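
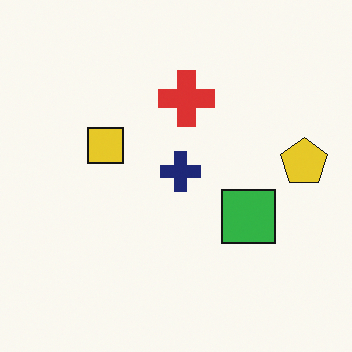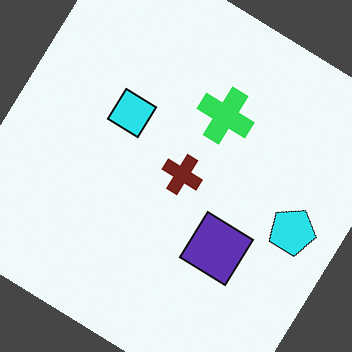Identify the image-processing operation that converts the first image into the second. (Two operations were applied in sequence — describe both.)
The image was hue-shifted by a moderate amount, then rotated clockwise by a large amount — several tens of degrees.

Every shape's color has rotated by the same amount around the hue wheel — a uniform hue shift. Every shape is tilted by the same angle and the image corners show triangular fill wedges — a whole-image rotation by a non-right angle.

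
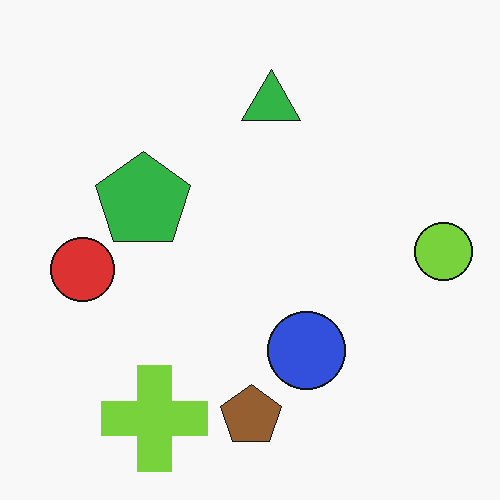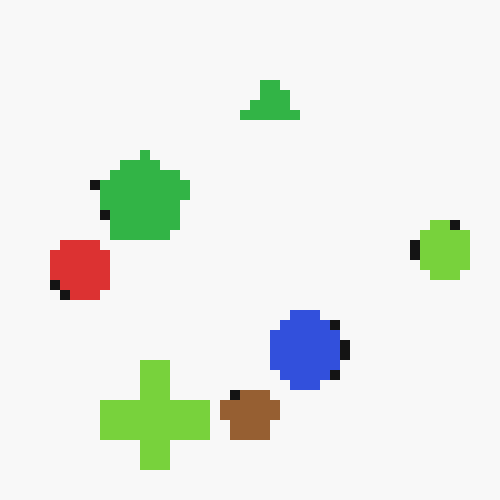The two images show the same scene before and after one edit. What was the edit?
It was heavily pixelated into large blocks.

Shapes are reduced to large square blocks; fine edges and outlines are lost — a downscale-then-upscale (mosaic) effect.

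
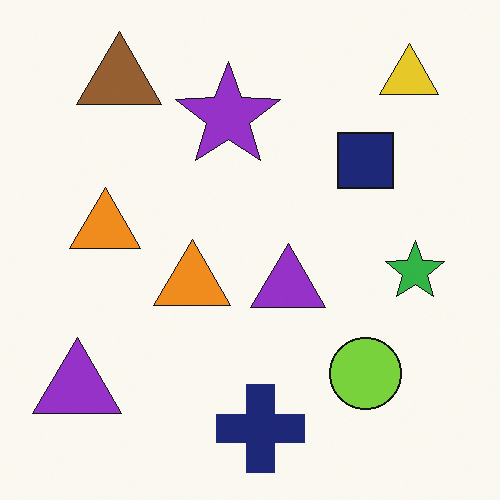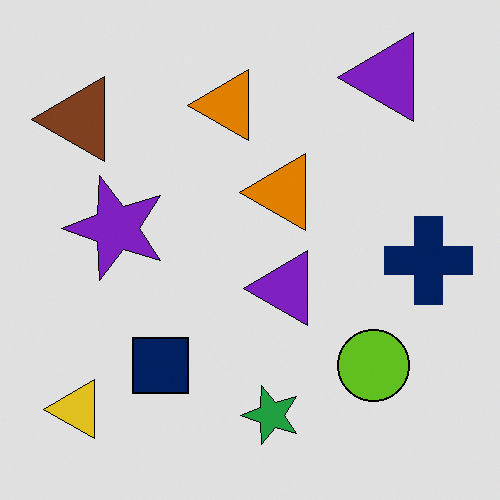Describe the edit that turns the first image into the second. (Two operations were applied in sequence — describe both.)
The transformation is: transposed (reflected across the top-left ↔ bottom-right diagonal), then moderately posterized.

Shapes have swapped their row and column positions — what was in the top-right is now in the bottom-left — a diagonal reflection. Each flat color has snapped to a coarser quantized level — most visibly, the near-white background has dropped to a flat grey.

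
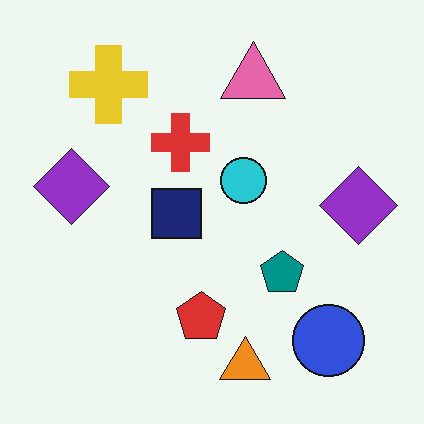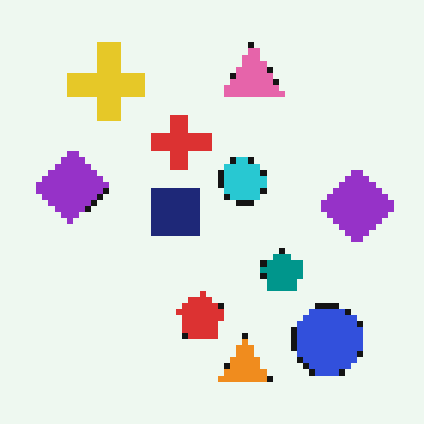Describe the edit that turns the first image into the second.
The second image is the first moderately pixelated.

Shapes are reduced to large square blocks; fine edges and outlines are lost — a downscale-then-upscale (mosaic) effect.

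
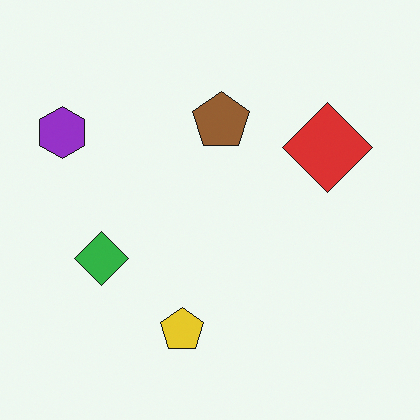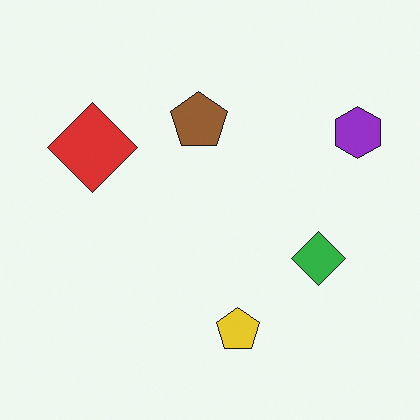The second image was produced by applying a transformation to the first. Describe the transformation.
It was flipped horizontally (left ↔ right).

The purple hexagon is in the top-left of the first image and the top-right of the second — shapes on opposite sides of the vertical midline have swapped in a mirror flip.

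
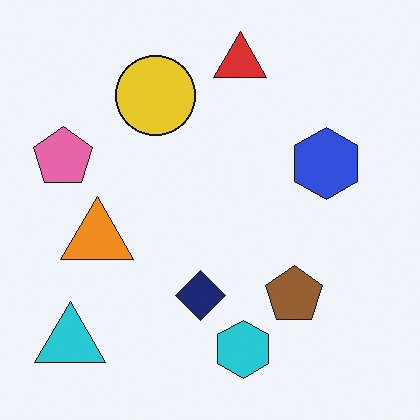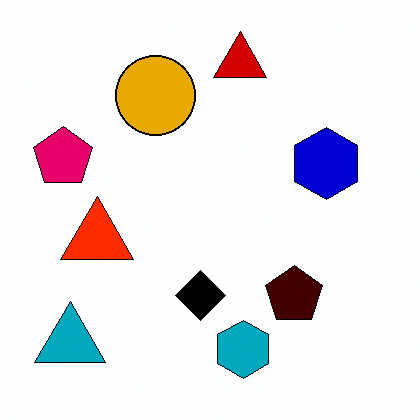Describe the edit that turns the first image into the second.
The image was boosted in contrast.

Tones are pushed away from mid-grey across the whole image — a global contrast change.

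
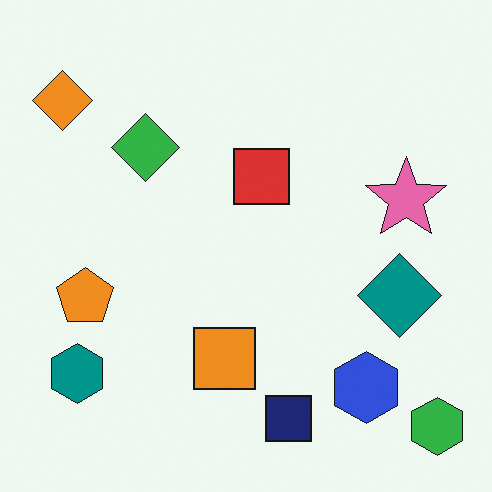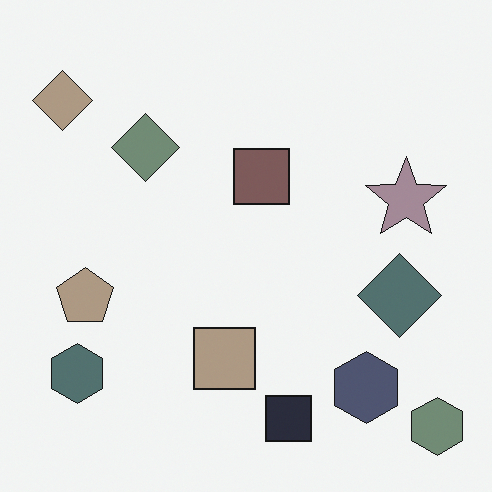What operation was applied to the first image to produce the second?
This is the original image heavily desaturated.

All colors are more muted and greyish — a global saturation change.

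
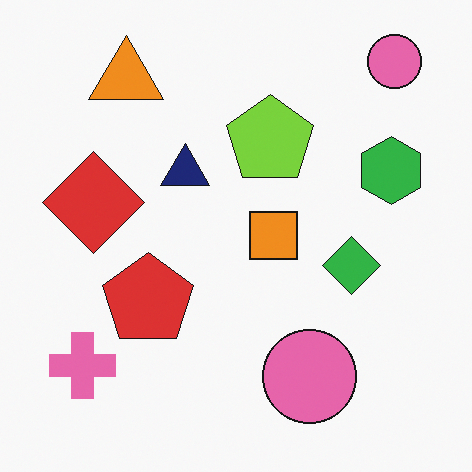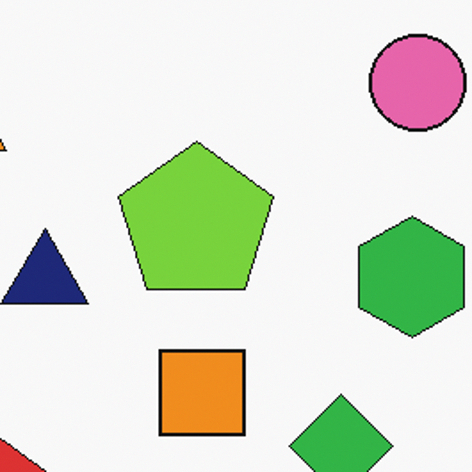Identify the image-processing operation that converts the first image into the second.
The transformation is: cropped tightly and scaled back up.

The visible shapes are larger and the field of view is narrower; shapes near the original edges may be partly or wholly outside the frame — a crop-and-rescale.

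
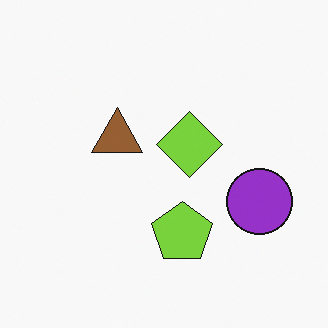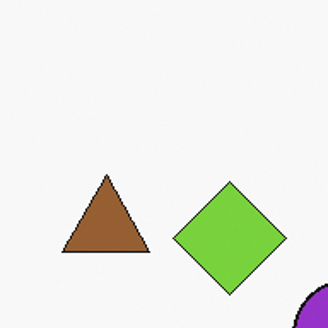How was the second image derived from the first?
Cropped to a noticeably smaller region and rescaled.

The visible shapes are larger and the field of view is narrower; shapes near the original edges may be partly or wholly outside the frame — a crop-and-rescale.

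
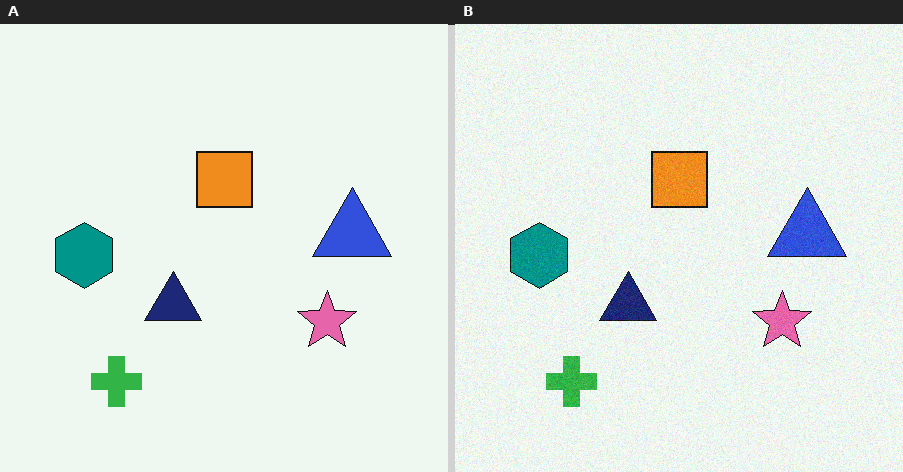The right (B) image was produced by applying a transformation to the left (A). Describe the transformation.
The transformation is: degraded with light additive noise.

Random speckle covers the whole image, including the flat background.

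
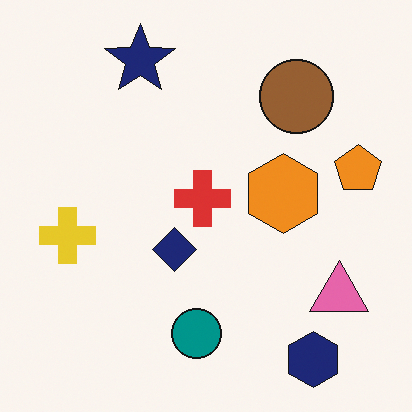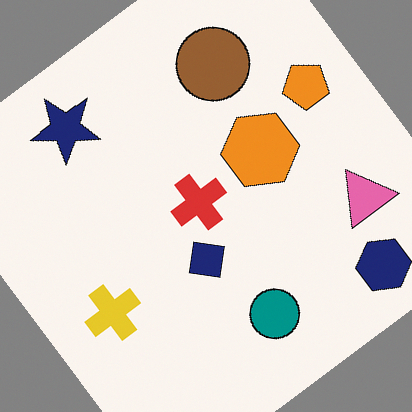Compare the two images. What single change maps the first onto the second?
This is the original image rotated counter-clockwise by a large amount — several tens of degrees.

Every shape is tilted by the same angle and the image corners show triangular fill wedges — a whole-image rotation by a non-right angle.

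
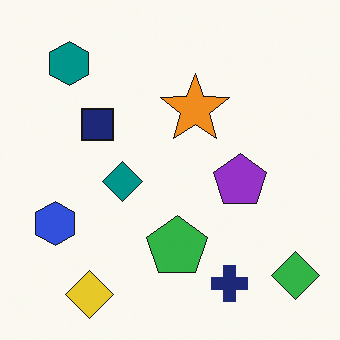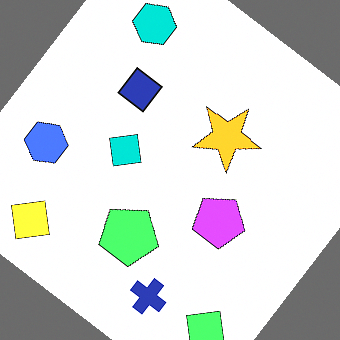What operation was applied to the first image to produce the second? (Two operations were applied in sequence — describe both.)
The image was rotated clockwise by a large amount — several tens of degrees, then substantially brightened.

Every shape is tilted by the same angle and the image corners show triangular fill wedges — a whole-image rotation by a non-right angle. Every pixel — background and shapes alike — is uniformly brightened.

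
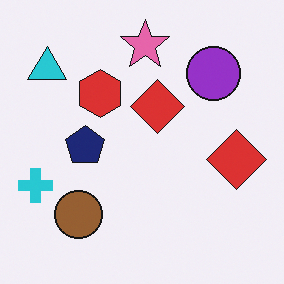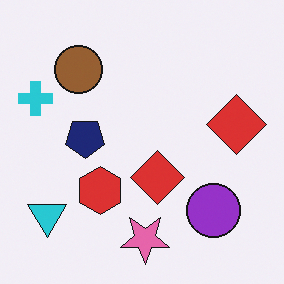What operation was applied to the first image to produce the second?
It was flipped vertically (top ↔ bottom).

The pink star is in the top of the first image and the bottom of the second — shapes on opposite sides of the horizontal midline have swapped in a mirror flip.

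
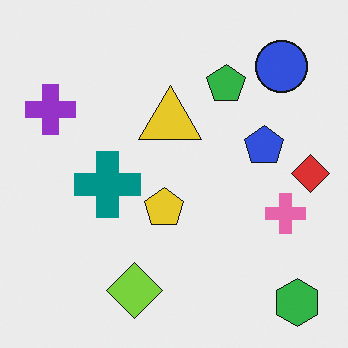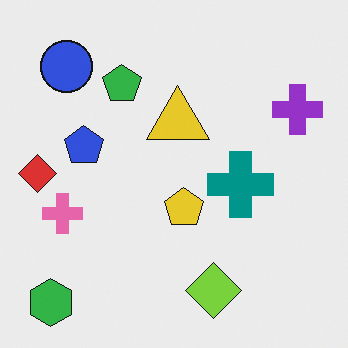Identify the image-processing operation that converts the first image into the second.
The second image is the first flipped horizontally (left ↔ right).

The red diamond is in the right of the first image and the left of the second — shapes on opposite sides of the vertical midline have swapped in a mirror flip.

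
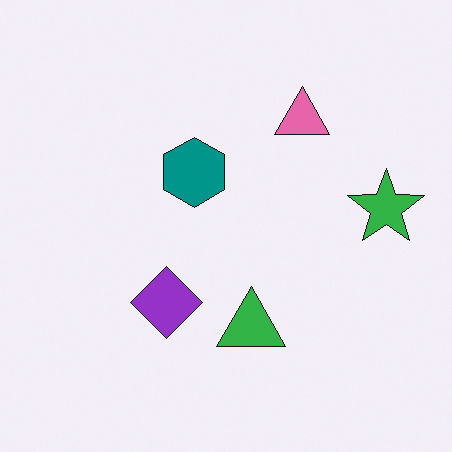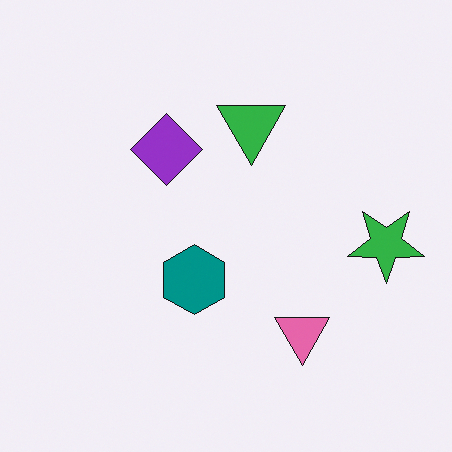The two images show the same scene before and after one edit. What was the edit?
Flipped vertically (top ↔ bottom).

The pink triangle is in the top-right of the first image and the bottom-right of the second — shapes on opposite sides of the horizontal midline have swapped in a mirror flip.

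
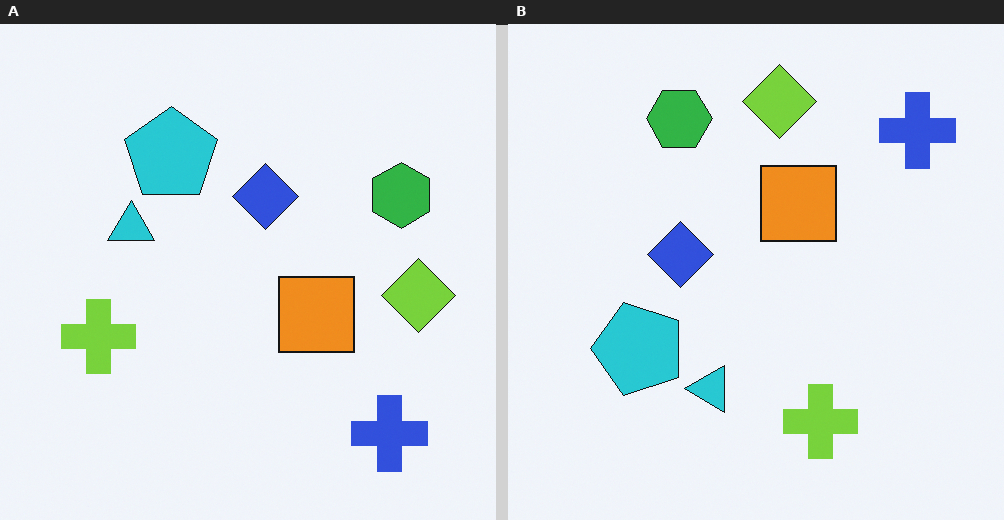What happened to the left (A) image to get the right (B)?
The transformation is: rotated 90° counter-clockwise.

The blue cross sits in the bottom-right of the left (A) image and the top-right of the right (B) — consistent with a whole-image 90° counter-clockwise rotation.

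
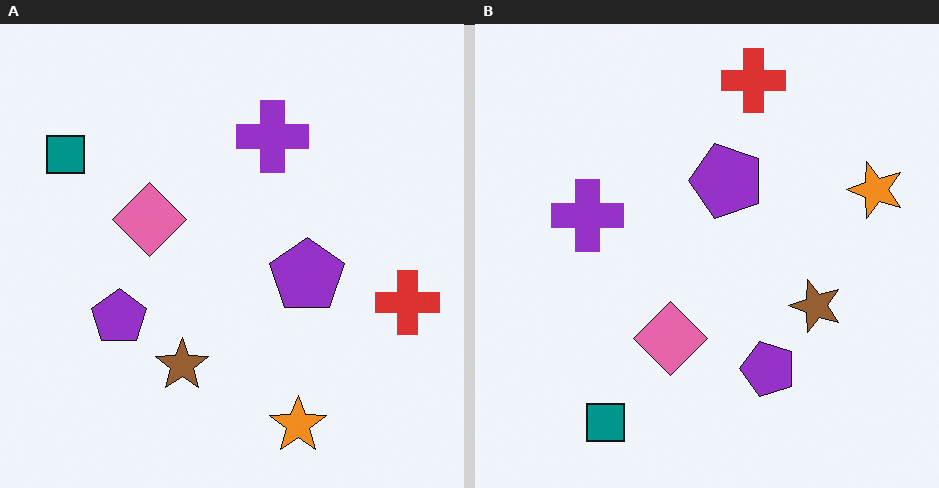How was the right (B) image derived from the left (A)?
The image was rotated 90° counter-clockwise.

The teal square sits in the top-left of the left (A) image and the bottom-left of the right (B) — consistent with a whole-image 90° counter-clockwise rotation.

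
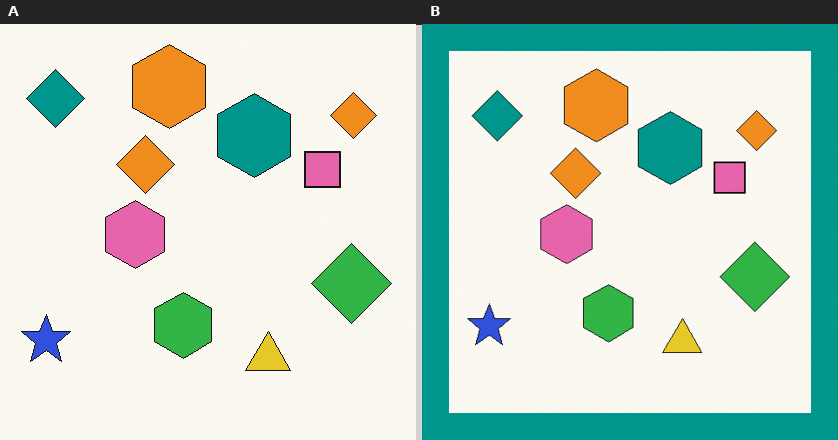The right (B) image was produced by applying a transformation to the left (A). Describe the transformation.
The right (B) image is the left (A) framed with a teal border.

A solid teal frame runs around the edge of the right (B) image, with the content slightly shrunk inside it.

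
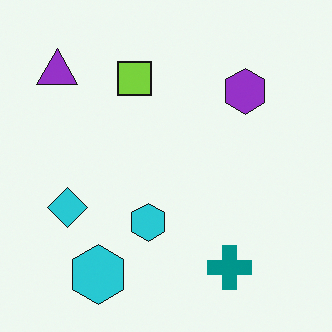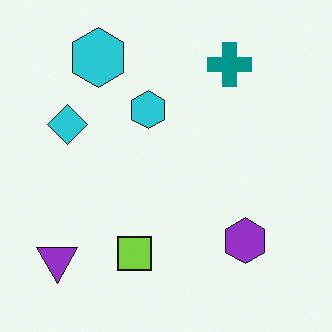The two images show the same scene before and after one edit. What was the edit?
The transformation is: flipped vertically (top ↔ bottom).

The teal cross is in the bottom-right of the first image and the top-right of the second — shapes on opposite sides of the horizontal midline have swapped in a mirror flip.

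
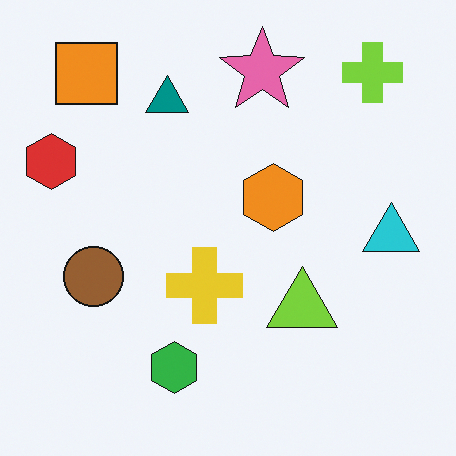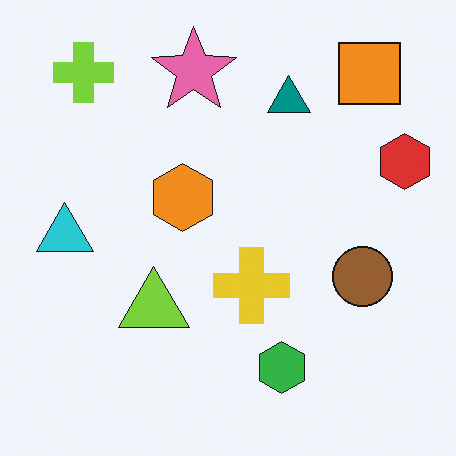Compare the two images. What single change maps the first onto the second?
The image was flipped horizontally (left ↔ right).

The red hexagon is in the left of the first image and the right of the second — shapes on opposite sides of the vertical midline have swapped in a mirror flip.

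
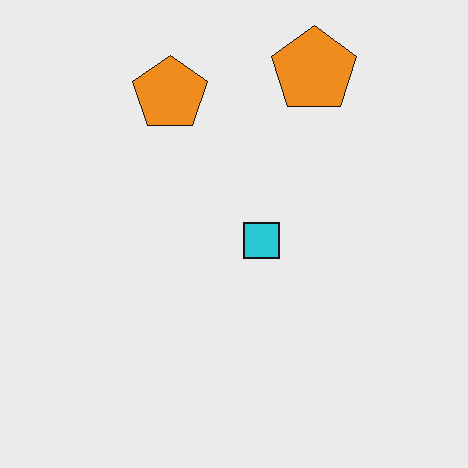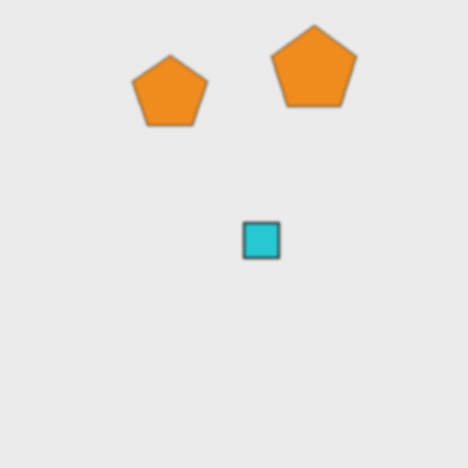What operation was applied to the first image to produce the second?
It was lightly blurred.

Shape edges and outlines are uniformly softened across the whole image.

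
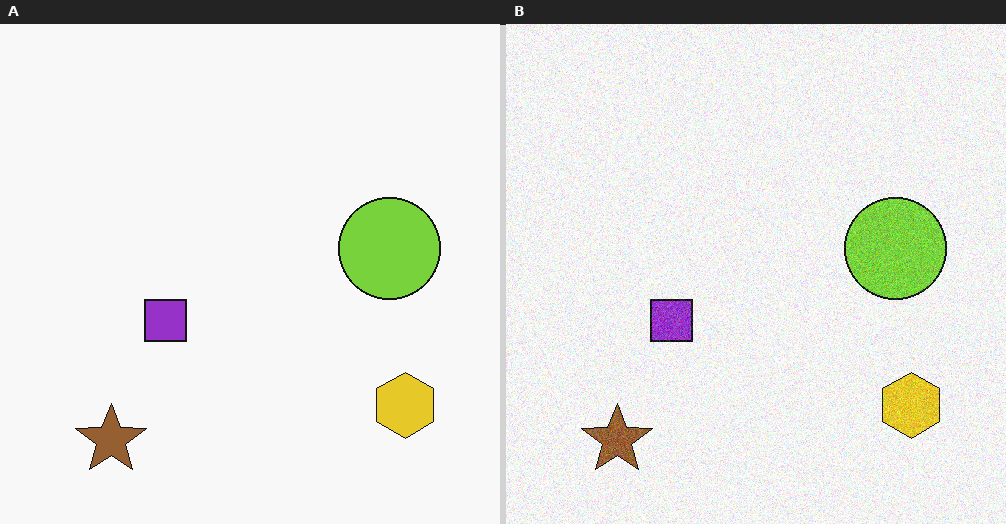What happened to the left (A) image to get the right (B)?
The right (B) image is the left (A) degraded with visible gaussian noise.

Random speckle covers the whole image, including the flat background.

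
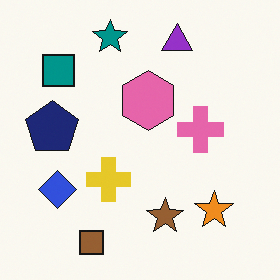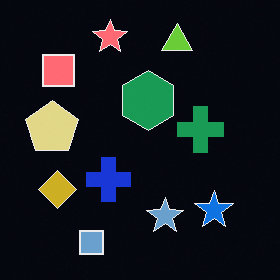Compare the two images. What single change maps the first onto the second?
It was color-inverted (negative).

The light background has become dark and every shape's color is its complement — a photographic negative.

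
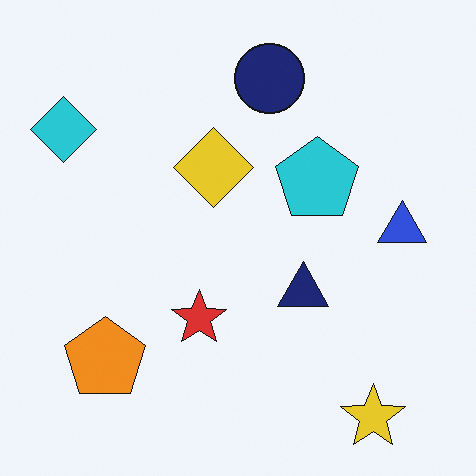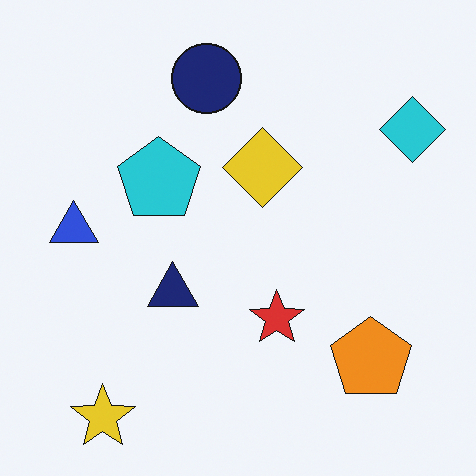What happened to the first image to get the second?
The image was flipped horizontally (left ↔ right).

The cyan diamond is in the top-left of the first image and the top-right of the second — shapes on opposite sides of the vertical midline have swapped in a mirror flip.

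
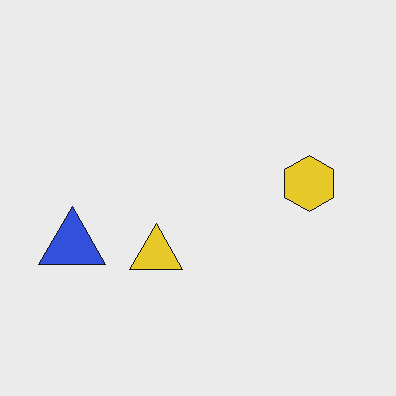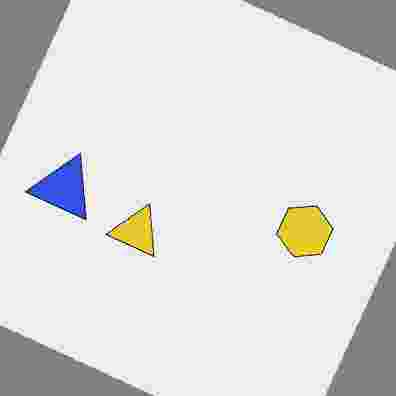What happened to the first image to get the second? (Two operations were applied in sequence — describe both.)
The second image is the first rotated clockwise by a clearly visible amount, then degraded with heavy JPEG compression.

Every shape is tilted by the same angle and the image corners show triangular fill wedges — a whole-image rotation by a non-right angle. Blocky 8×8 compression artifacts appear around shape edges and the flat background shows ringing — characteristic JPEG degradation.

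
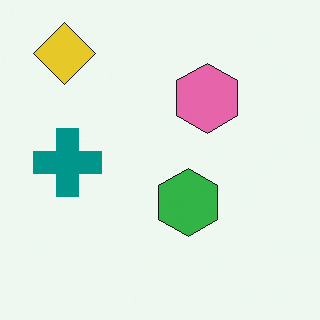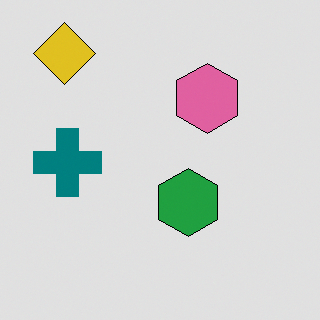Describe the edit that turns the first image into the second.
The transformation is: posterized to a reduced palette.

Each flat color has snapped to a coarser quantized level — most visibly, the near-white background has dropped to a flat grey.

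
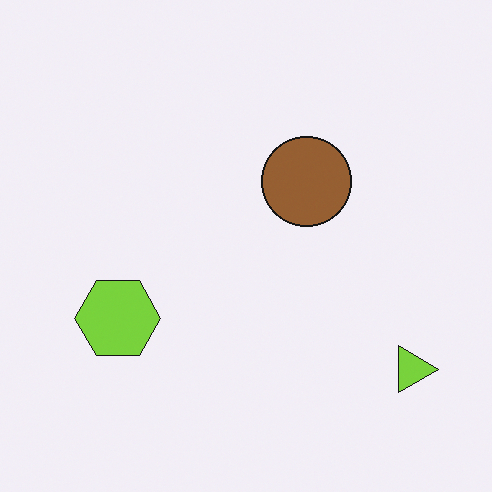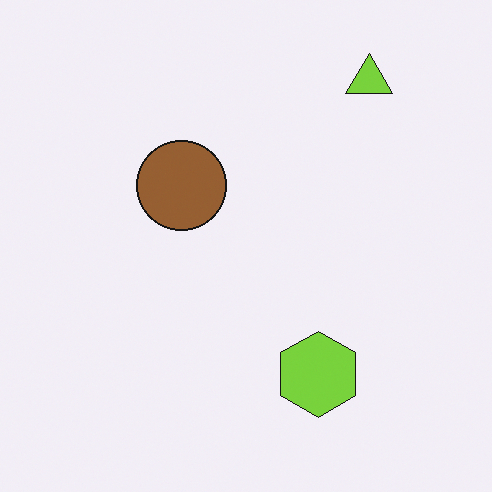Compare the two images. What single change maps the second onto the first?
The image was rotated 90° clockwise.

The lime triangle sits in the top-right of the second image and the bottom-right of the first — consistent with a whole-image 90° clockwise rotation.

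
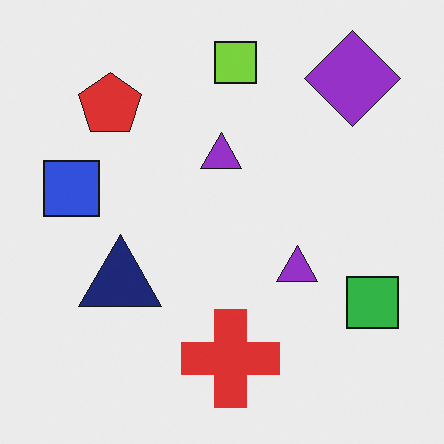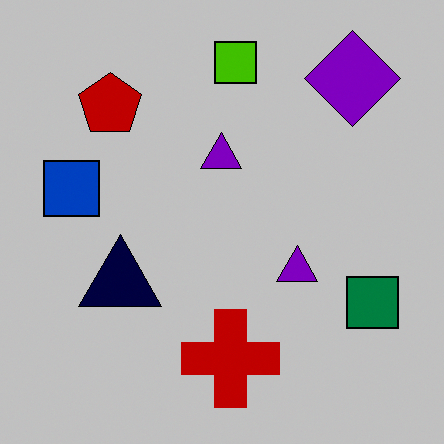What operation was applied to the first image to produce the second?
Aggressively posterized.

Each flat color has snapped to a coarser quantized level — most visibly, the near-white background has dropped to a flat grey.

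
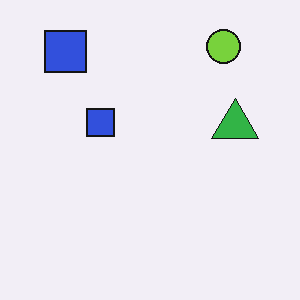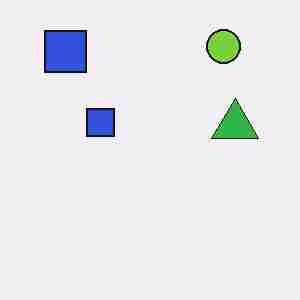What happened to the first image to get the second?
The image was degraded with heavy JPEG compression.

Blocky 8×8 compression artifacts appear around shape edges and the flat background shows ringing — characteristic JPEG degradation.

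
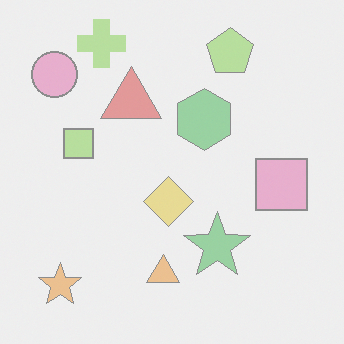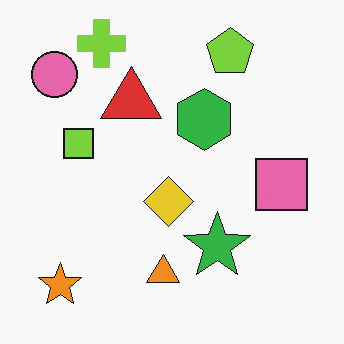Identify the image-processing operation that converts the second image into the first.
The image was washed out (contrast reduced).

Tones are pushed toward mid-grey across the whole image — a global contrast change.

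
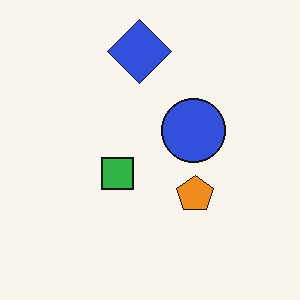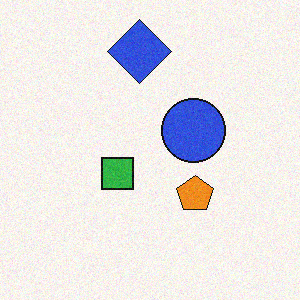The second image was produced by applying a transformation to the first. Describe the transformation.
It was degraded with a light layer of grain.

Random speckle covers the whole image, including the flat background.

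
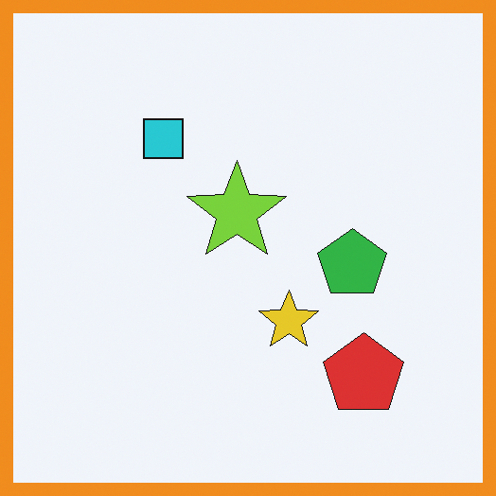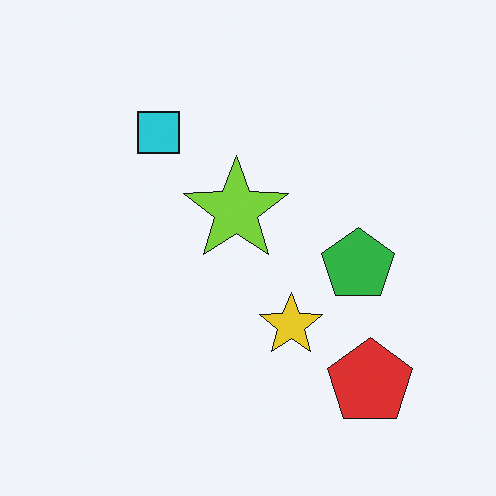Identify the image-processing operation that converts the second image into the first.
Framed with a orange border.

A solid orange frame runs around the edge of the first image, with the content slightly shrunk inside it.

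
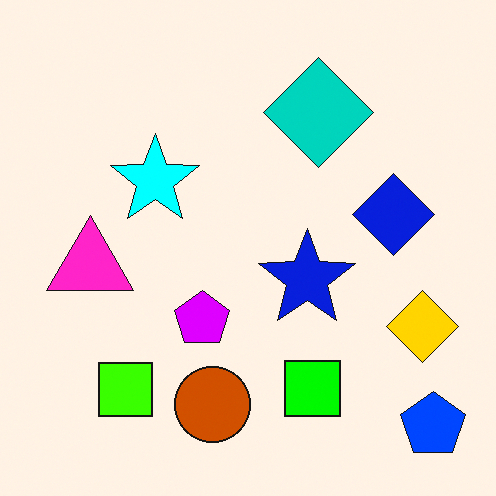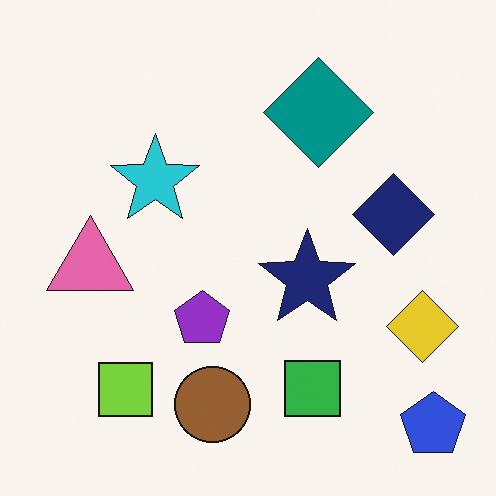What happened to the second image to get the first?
It was heavily oversaturated.

All colors are more vivid — a global saturation change.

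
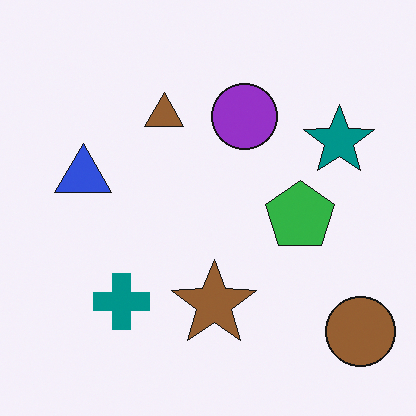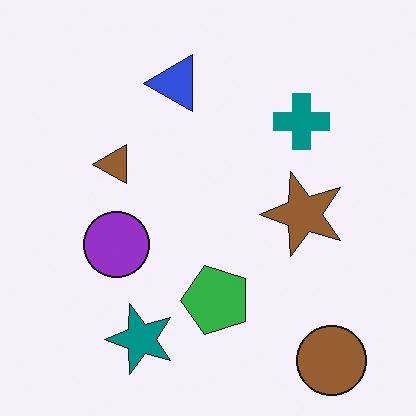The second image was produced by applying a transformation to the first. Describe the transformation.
The transformation is: transposed (reflected across the top-left ↔ bottom-right diagonal).

Shapes have swapped their row and column positions — what was in the top-right is now in the bottom-left — a diagonal reflection.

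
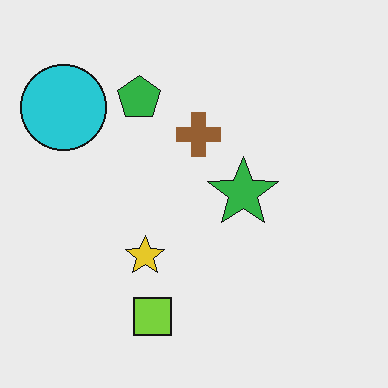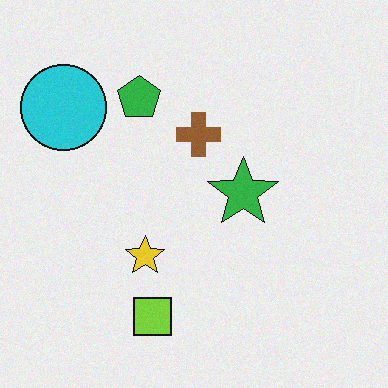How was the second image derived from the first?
The image was degraded with a light layer of grain.

Random speckle covers the whole image, including the flat background.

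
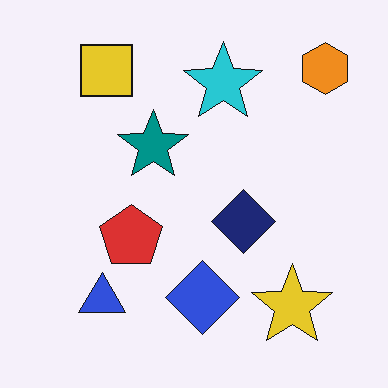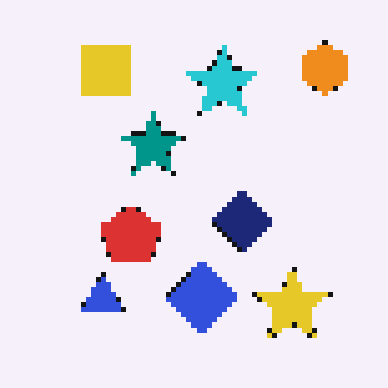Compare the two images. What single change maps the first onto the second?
Mildly pixelated.

Shapes are reduced to large square blocks; fine edges and outlines are lost — a downscale-then-upscale (mosaic) effect.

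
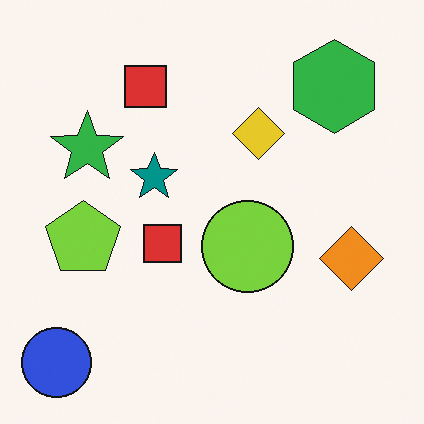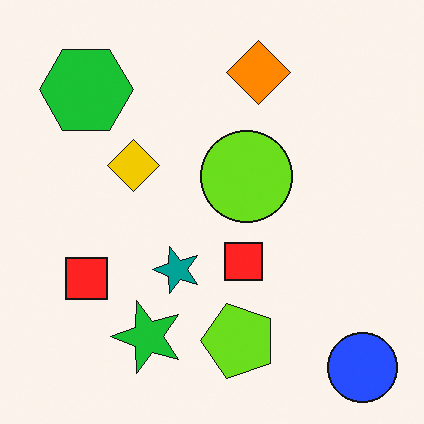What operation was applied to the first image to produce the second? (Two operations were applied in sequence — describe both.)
This is the original image rotated 90° counter-clockwise, then slightly oversaturated.

The blue circle sits in the bottom-left of the first image and the bottom-right of the second — consistent with a whole-image 90° counter-clockwise rotation. All colors are more vivid — a global saturation change.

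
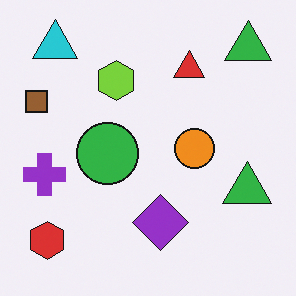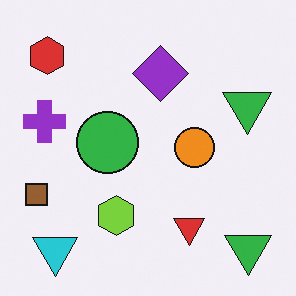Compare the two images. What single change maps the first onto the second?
The second image is the first flipped vertically (top ↔ bottom).

The cyan triangle is in the top-left of the first image and the bottom-left of the second — shapes on opposite sides of the horizontal midline have swapped in a mirror flip.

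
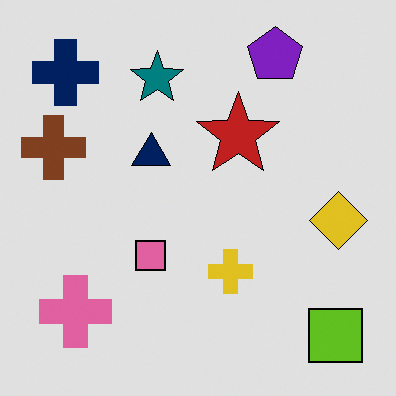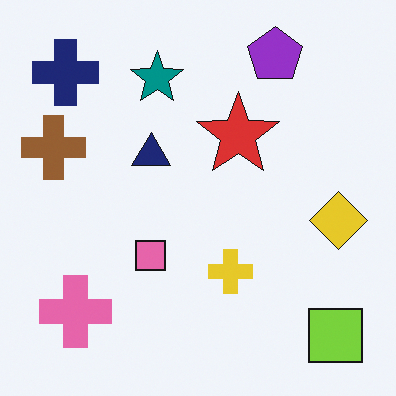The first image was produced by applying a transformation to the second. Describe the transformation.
The first image is the second moderately posterized.

Each flat color has snapped to a coarser quantized level — most visibly, the near-white background has dropped to a flat grey.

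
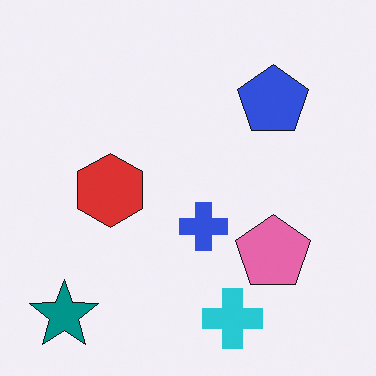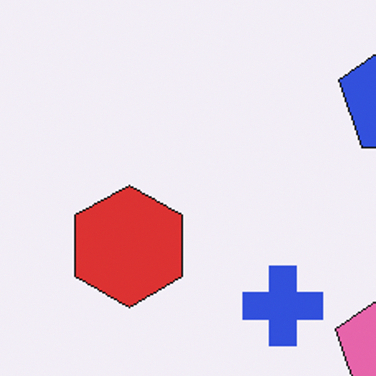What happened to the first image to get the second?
It was cropped to a noticeably smaller region and rescaled.

The visible shapes are larger and the field of view is narrower; shapes near the original edges may be partly or wholly outside the frame — a crop-and-rescale.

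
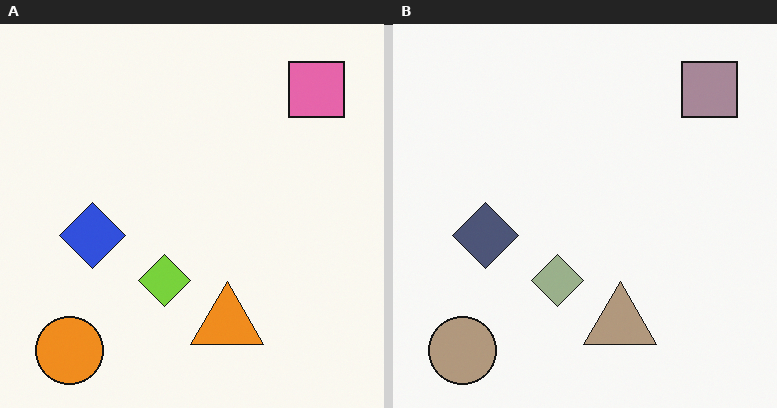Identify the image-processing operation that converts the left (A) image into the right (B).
Made much more muted (saturation change).

All colors are more muted and greyish — a global saturation change.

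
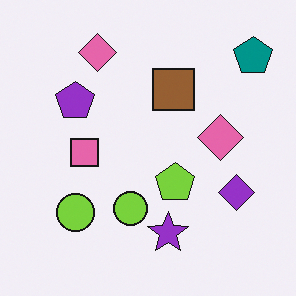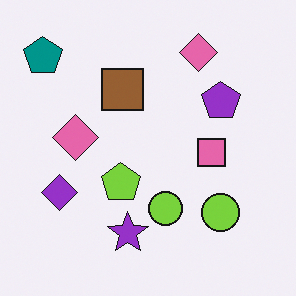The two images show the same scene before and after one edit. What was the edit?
It was flipped horizontally (left ↔ right).

The teal pentagon is in the top-right of the first image and the top-left of the second — shapes on opposite sides of the vertical midline have swapped in a mirror flip.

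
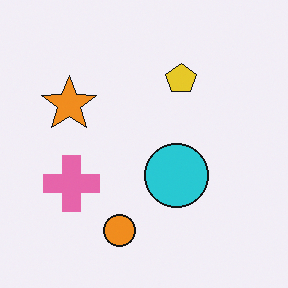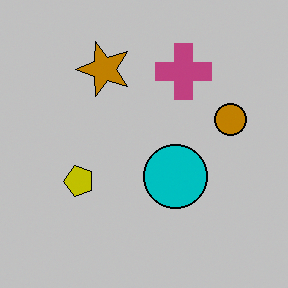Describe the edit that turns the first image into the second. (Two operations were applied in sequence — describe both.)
The transformation is: heavily posterized to just a handful of flat colors, then transposed (reflected across the top-left ↔ bottom-right diagonal).

Each flat color has snapped to a coarser quantized level — most visibly, the near-white background has dropped to a flat grey. Shapes have swapped their row and column positions — what was in the top-right is now in the bottom-left — a diagonal reflection.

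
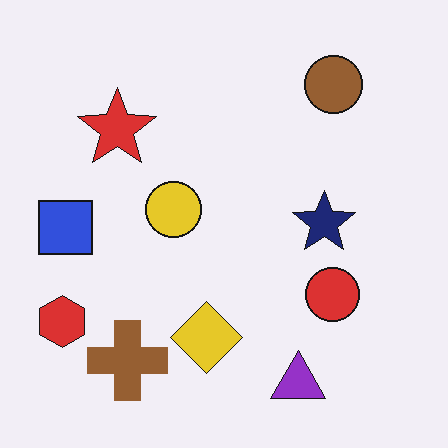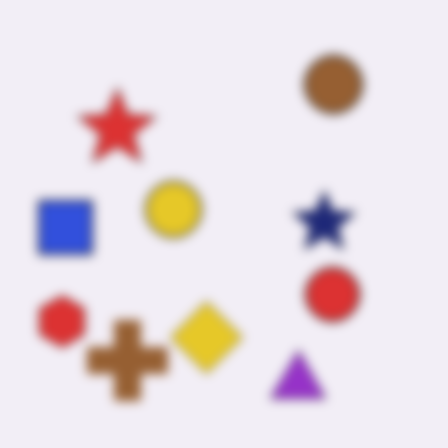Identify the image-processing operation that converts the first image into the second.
It was strongly gaussian-blurred.

Shape edges and outlines are uniformly softened across the whole image.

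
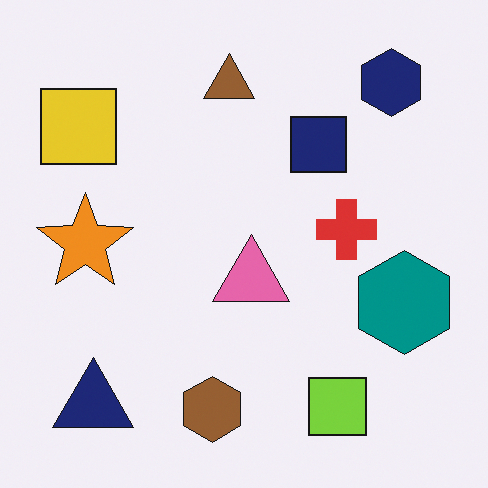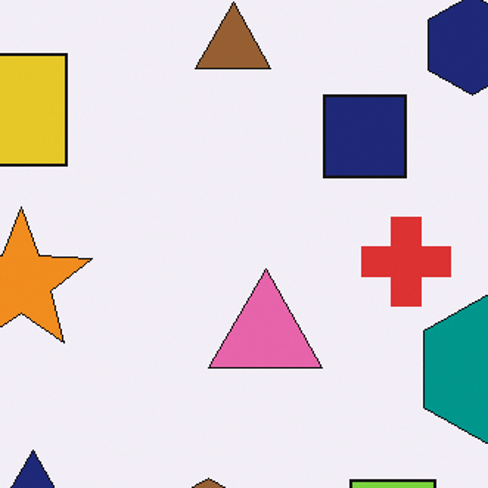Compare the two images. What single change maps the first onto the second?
The second image is the first cropped to a modestly smaller region and rescaled.

The visible shapes are larger and the field of view is narrower; shapes near the original edges may be partly or wholly outside the frame — a crop-and-rescale.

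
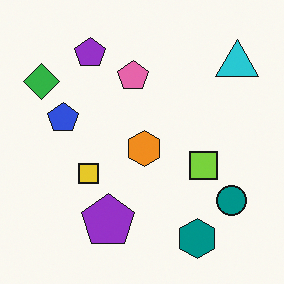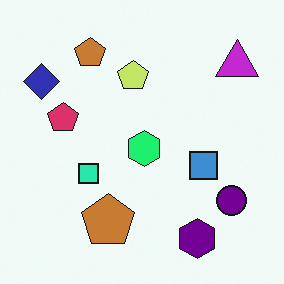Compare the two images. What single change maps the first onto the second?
The second image is the first hue-shifted through roughly a third of the color wheel.

Every shape's color has rotated by the same amount around the hue wheel — a uniform hue shift.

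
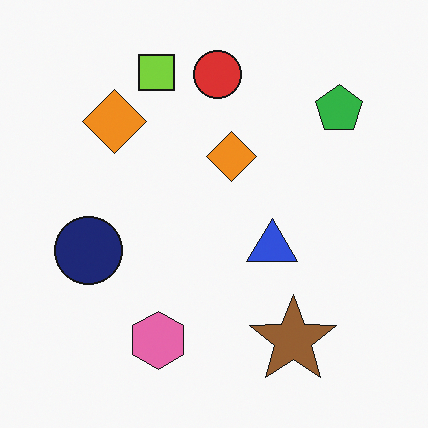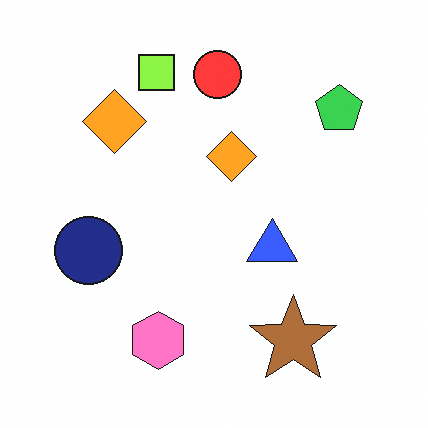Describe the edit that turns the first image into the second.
Slightly brightened.

Every pixel — background and shapes alike — is uniformly brightened.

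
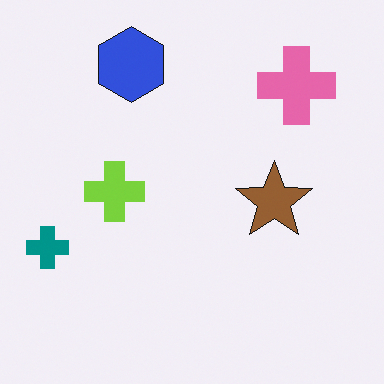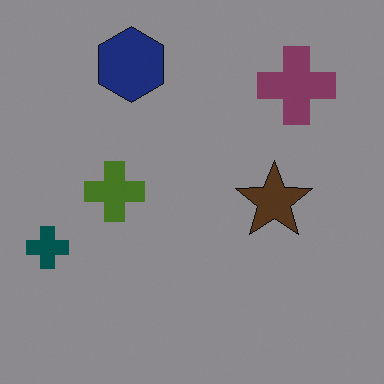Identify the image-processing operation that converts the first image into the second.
The second image is the first darkened a lot.

Every pixel — background and shapes alike — is uniformly darkened.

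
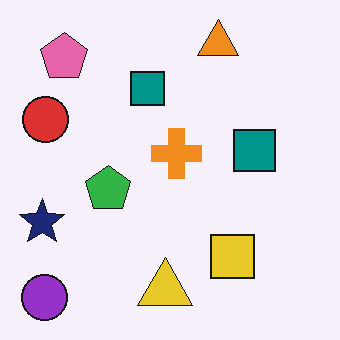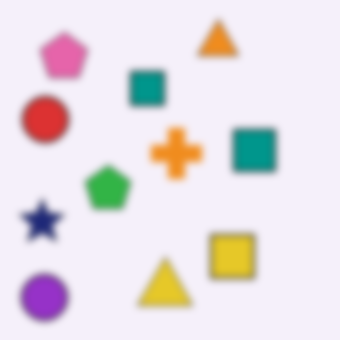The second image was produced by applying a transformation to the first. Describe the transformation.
It was moderately blurred.

Shape edges and outlines are uniformly softened across the whole image.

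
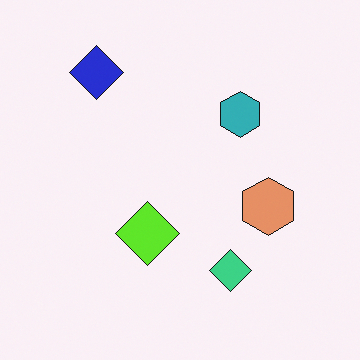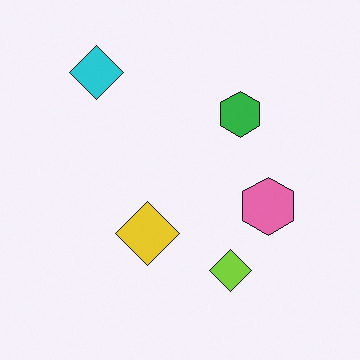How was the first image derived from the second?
It was hue-shifted by a small amount.

Every shape's color has rotated by the same amount around the hue wheel — a uniform hue shift.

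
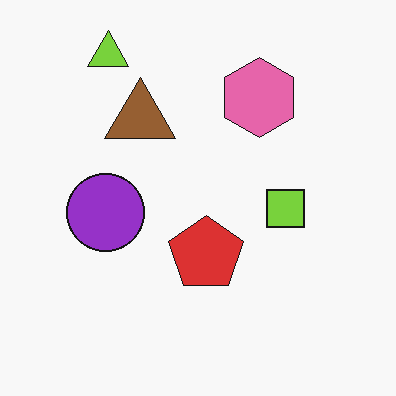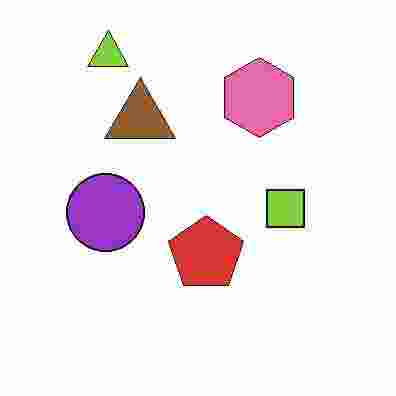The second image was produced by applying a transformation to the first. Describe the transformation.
Degraded with heavy JPEG compression.

Blocky 8×8 compression artifacts appear around shape edges and the flat background shows ringing — characteristic JPEG degradation.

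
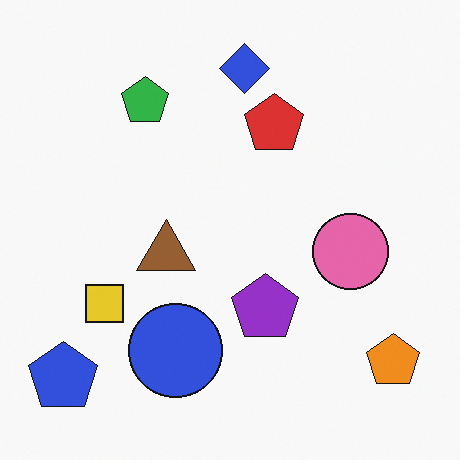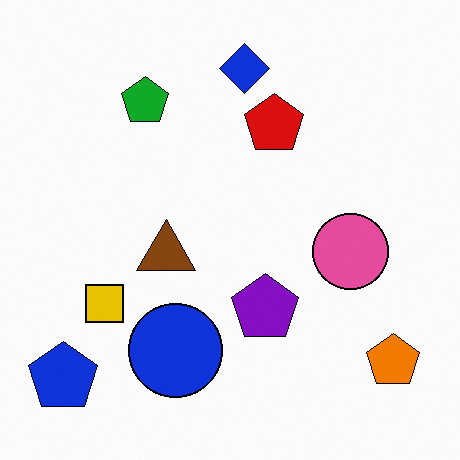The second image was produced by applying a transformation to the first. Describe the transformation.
This is the original image given slightly increased contrast.

Tones are pushed away from mid-grey across the whole image — a global contrast change.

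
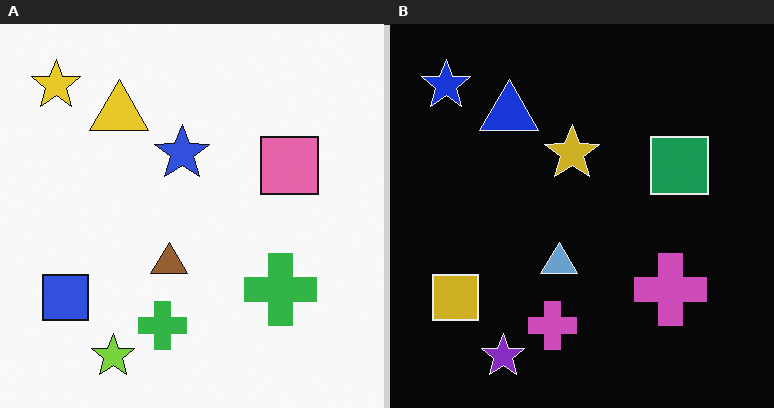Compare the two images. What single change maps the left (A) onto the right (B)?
The right (B) image is the left (A) color-inverted (negative).

The light background has become dark and every shape's color is its complement — a photographic negative.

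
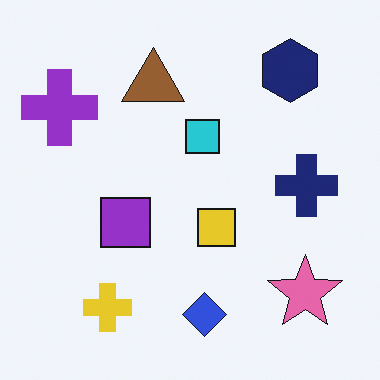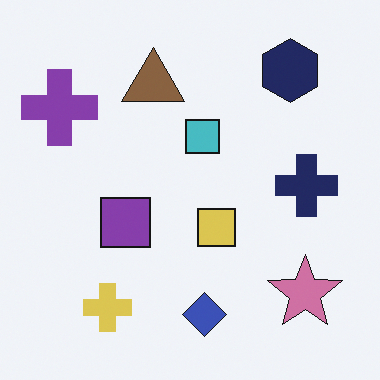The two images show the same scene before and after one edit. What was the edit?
It was slightly desaturated.

All colors are more muted and greyish — a global saturation change.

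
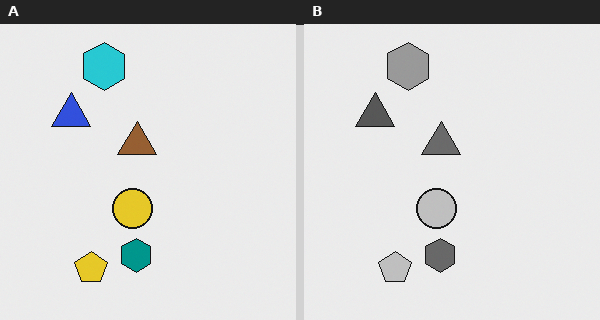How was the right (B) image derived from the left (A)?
This is the original image converted to grayscale.

All color is removed — every shape is now a shade of grey.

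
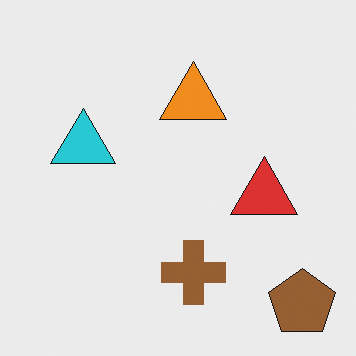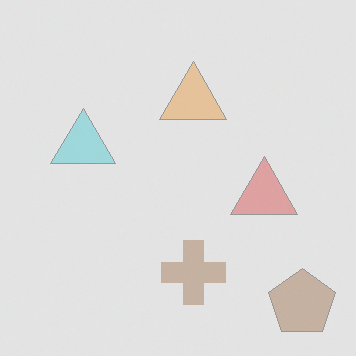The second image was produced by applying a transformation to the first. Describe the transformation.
The image was washed out (contrast reduced).

Tones are pushed toward mid-grey across the whole image — a global contrast change.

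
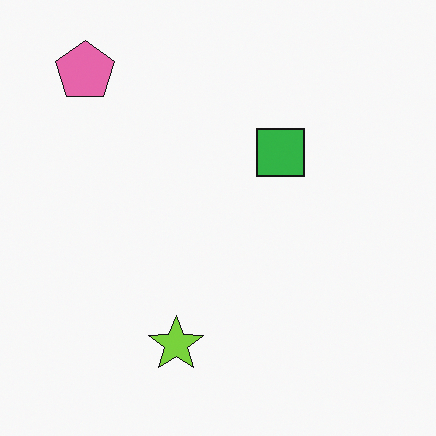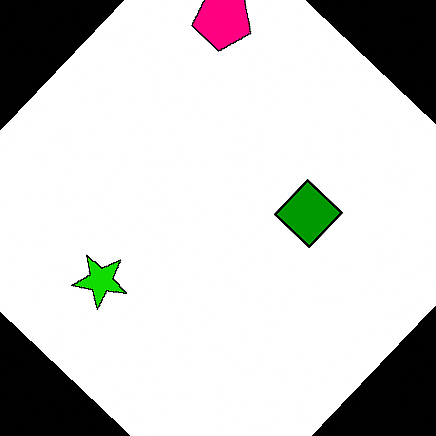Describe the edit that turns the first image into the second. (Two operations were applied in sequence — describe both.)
This is the original image rotated clockwise by a large amount — several tens of degrees, then given much higher contrast.

Every shape is tilted by the same angle and the image corners show triangular fill wedges — a whole-image rotation by a non-right angle. Tones are pushed away from mid-grey across the whole image — a global contrast change.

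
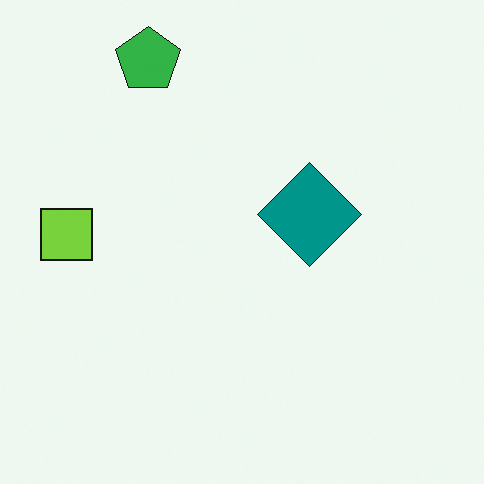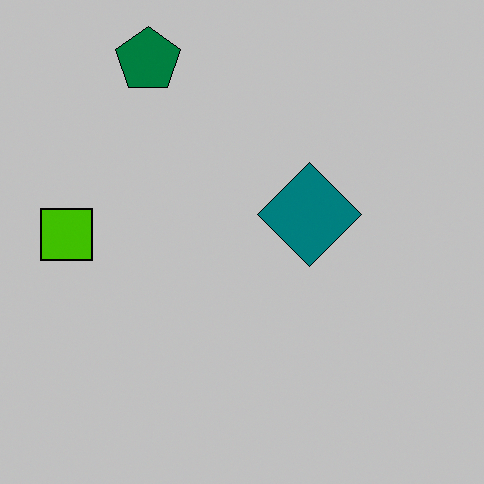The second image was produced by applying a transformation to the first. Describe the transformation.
The image was aggressively posterized.

Each flat color has snapped to a coarser quantized level — most visibly, the near-white background has dropped to a flat grey.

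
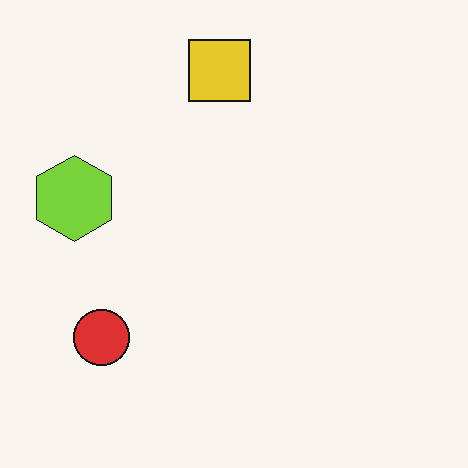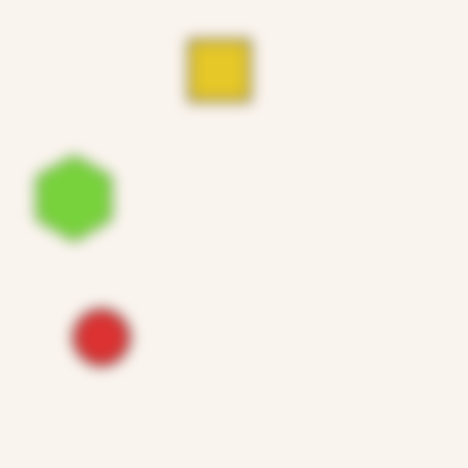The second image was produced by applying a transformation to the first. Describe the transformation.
It was strongly gaussian-blurred.

Shape edges and outlines are uniformly softened across the whole image.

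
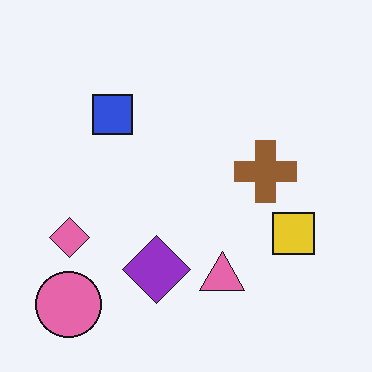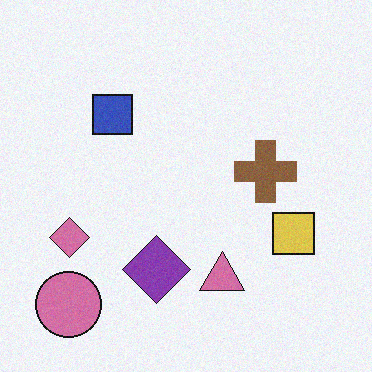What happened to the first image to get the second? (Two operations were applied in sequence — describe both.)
This is the original image slightly desaturated, then degraded with a light layer of grain.

All colors are more muted and greyish — a global saturation change. Random speckle covers the whole image, including the flat background.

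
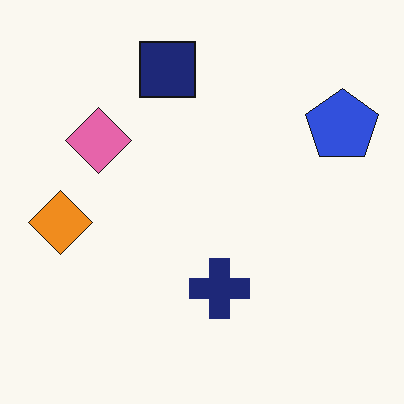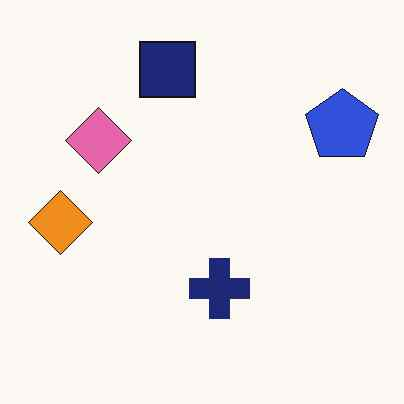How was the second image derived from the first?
This is the original image given moderate JPEG compression.

Blocky 8×8 compression artifacts appear around shape edges and the flat background shows ringing — characteristic JPEG degradation.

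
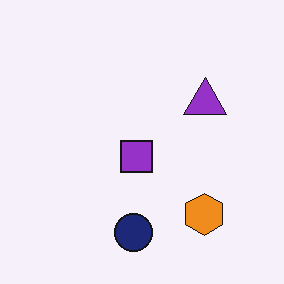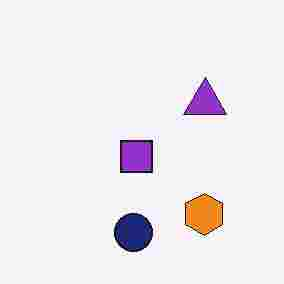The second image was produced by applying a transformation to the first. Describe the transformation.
It was heavily JPEG-compressed with obvious blocking artifacts.

Blocky 8×8 compression artifacts appear around shape edges and the flat background shows ringing — characteristic JPEG degradation.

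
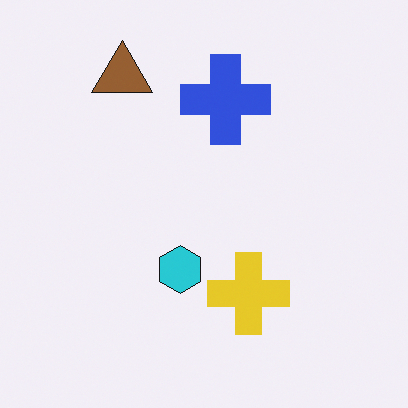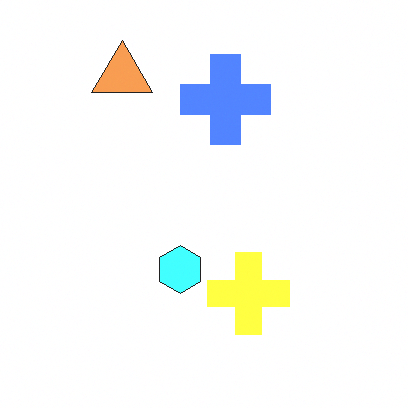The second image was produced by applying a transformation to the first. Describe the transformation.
Brightened a lot.

Every pixel — background and shapes alike — is uniformly brightened.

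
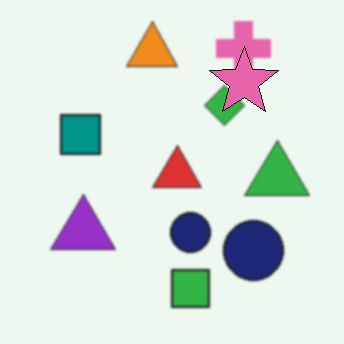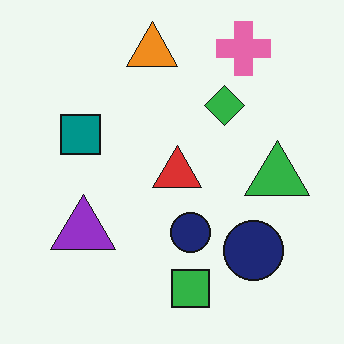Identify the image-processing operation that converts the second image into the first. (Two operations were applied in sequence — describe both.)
The first image is the second slightly softened, then overlaid with an additional pink star.

Shape edges and outlines are uniformly softened across the whole image. A pink star appears in the first image that is absent from the second.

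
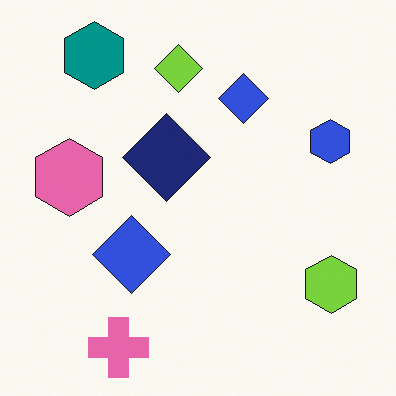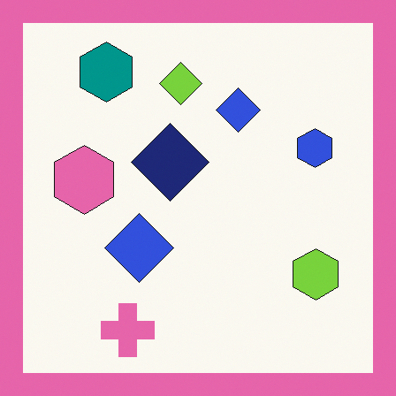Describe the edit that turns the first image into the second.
Framed with a pink border.

A solid pink frame runs around the edge of the second image, with the content slightly shrunk inside it.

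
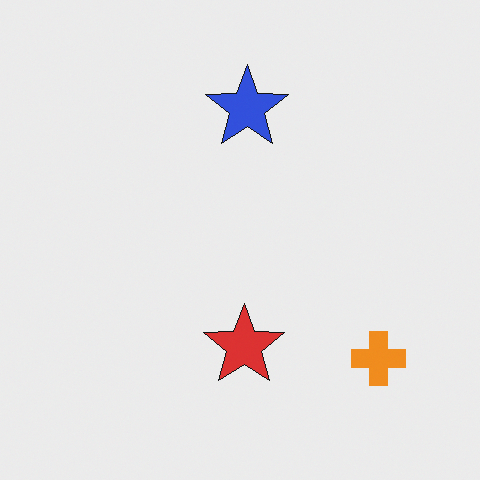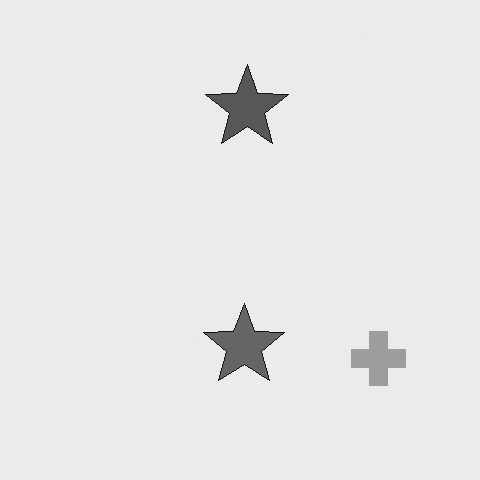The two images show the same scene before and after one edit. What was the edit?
Converted to grayscale.

All color is removed — every shape is now a shade of grey.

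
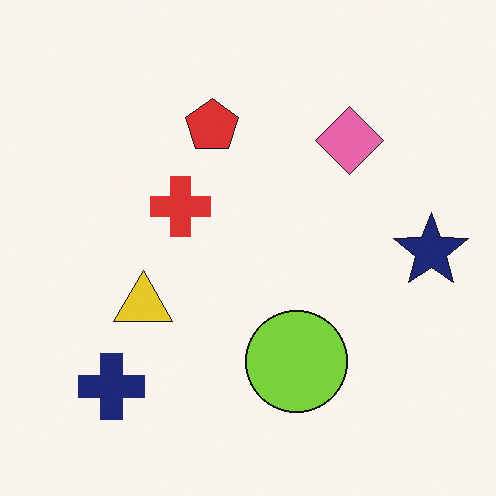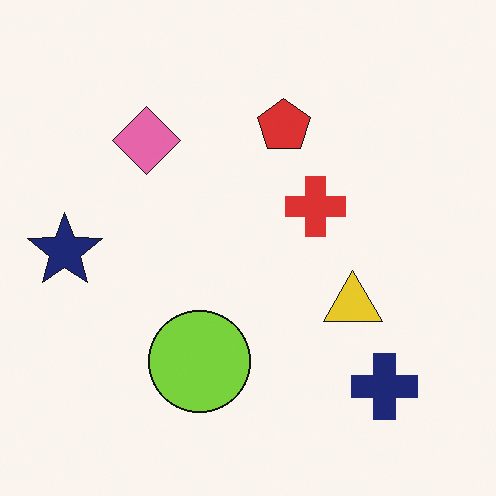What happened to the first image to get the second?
The image was flipped horizontally (left ↔ right).

The navy star is in the right of the first image and the left of the second — shapes on opposite sides of the vertical midline have swapped in a mirror flip.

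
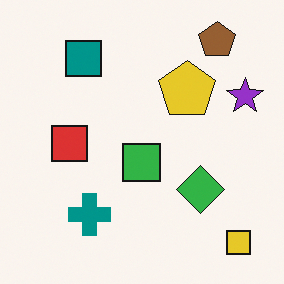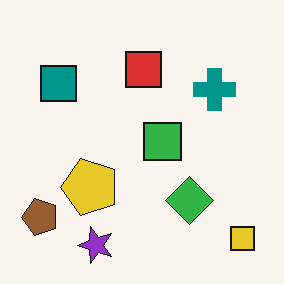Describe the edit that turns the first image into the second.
The transformation is: transposed (reflected across the top-left ↔ bottom-right diagonal).

Shapes have swapped their row and column positions — what was in the top-right is now in the bottom-left — a diagonal reflection.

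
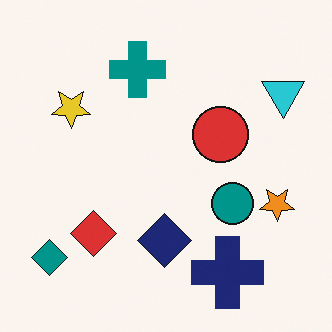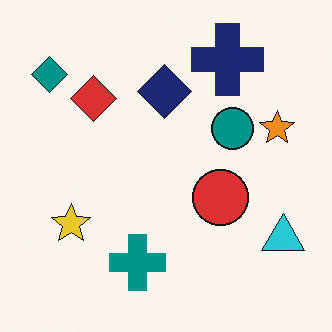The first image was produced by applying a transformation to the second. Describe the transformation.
The transformation is: flipped vertically (top ↔ bottom).

The navy cross is in the top-right of the second image and the bottom-right of the first — shapes on opposite sides of the horizontal midline have swapped in a mirror flip.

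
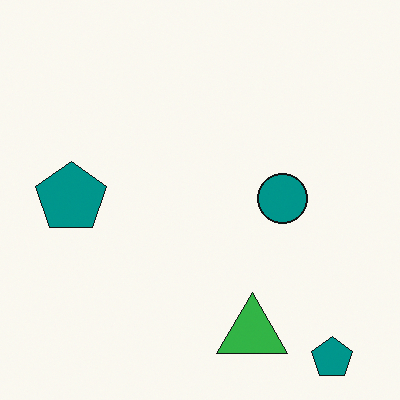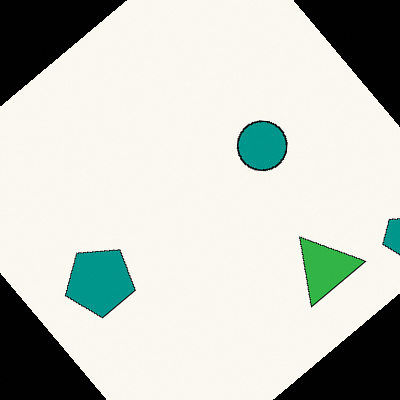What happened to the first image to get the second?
The transformation is: rotated counter-clockwise by a large amount — several tens of degrees.

Every shape is tilted by the same angle and the image corners show triangular fill wedges — a whole-image rotation by a non-right angle.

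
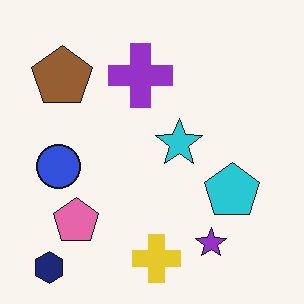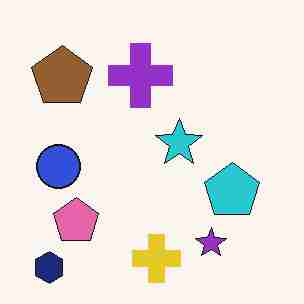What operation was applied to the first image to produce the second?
The transformation is: heavily JPEG-compressed with obvious blocking artifacts.

Blocky 8×8 compression artifacts appear around shape edges and the flat background shows ringing — characteristic JPEG degradation.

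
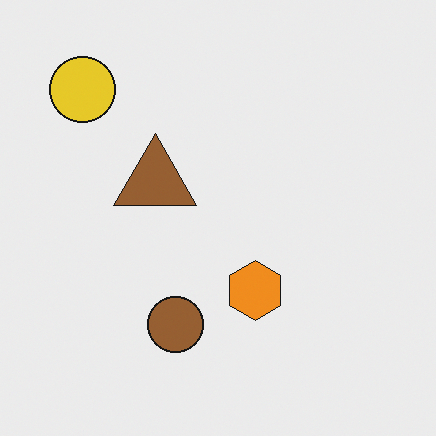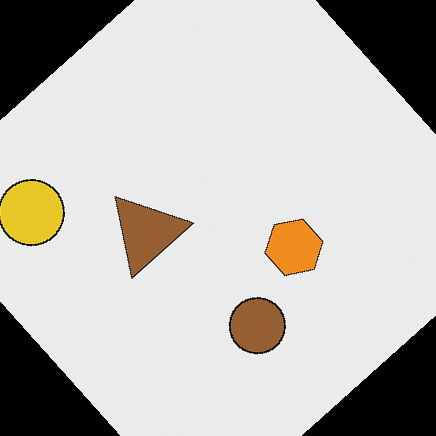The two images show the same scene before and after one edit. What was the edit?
The second image is the first rotated counter-clockwise by a large amount — several tens of degrees.

Every shape is tilted by the same angle and the image corners show triangular fill wedges — a whole-image rotation by a non-right angle.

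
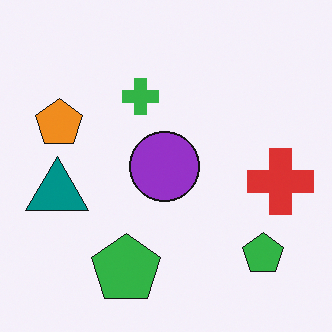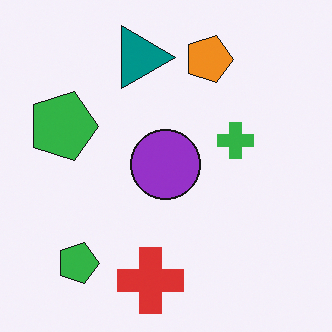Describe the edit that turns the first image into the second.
The image was rotated 90° clockwise.

The orange pentagon sits in the left of the first image and the top of the second — consistent with a whole-image 90° clockwise rotation.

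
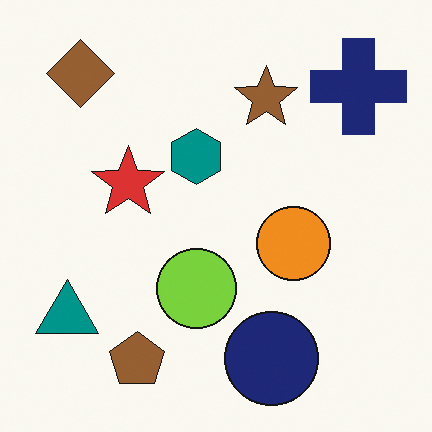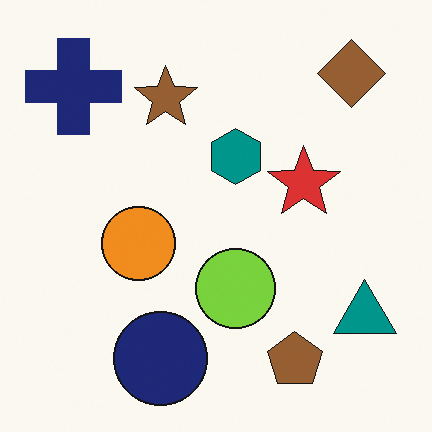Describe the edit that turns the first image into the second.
The transformation is: flipped horizontally (left ↔ right).

The teal triangle is in the bottom-left of the first image and the bottom-right of the second — shapes on opposite sides of the vertical midline have swapped in a mirror flip.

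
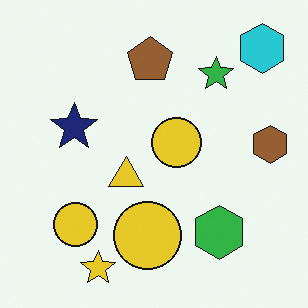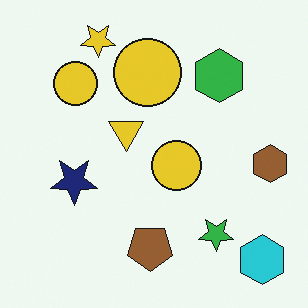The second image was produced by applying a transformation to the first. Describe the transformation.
It was flipped vertically (top ↔ bottom).

The yellow star is in the bottom-left of the first image and the top-left of the second — shapes on opposite sides of the horizontal midline have swapped in a mirror flip.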